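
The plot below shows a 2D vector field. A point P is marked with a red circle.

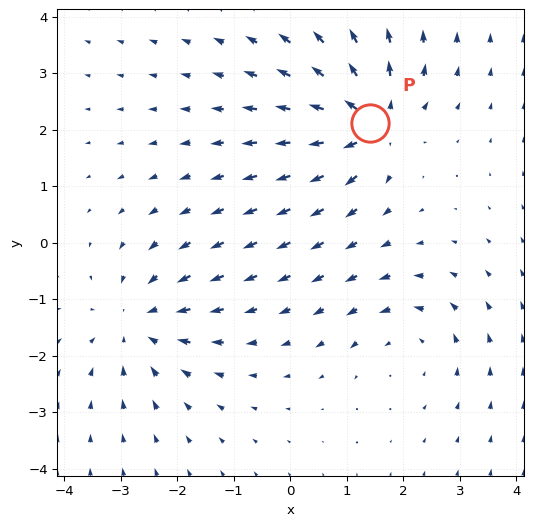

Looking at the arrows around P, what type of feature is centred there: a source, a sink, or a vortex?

At P (1.4, 2.1) the arrows spread outward. Divergence about +5, curl ≈0 — positive divergence with near-zero curl is a source.

source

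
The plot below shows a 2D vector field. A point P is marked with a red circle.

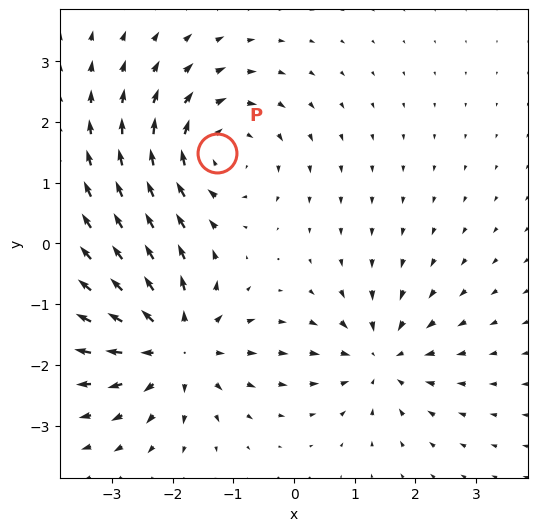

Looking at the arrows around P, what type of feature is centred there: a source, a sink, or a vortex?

At P (-1.3, 1.5) the arrows circulate clockwise. Divergence ≈0, curl about -4 — near-zero divergence with nonzero curl is a vortex.

vortex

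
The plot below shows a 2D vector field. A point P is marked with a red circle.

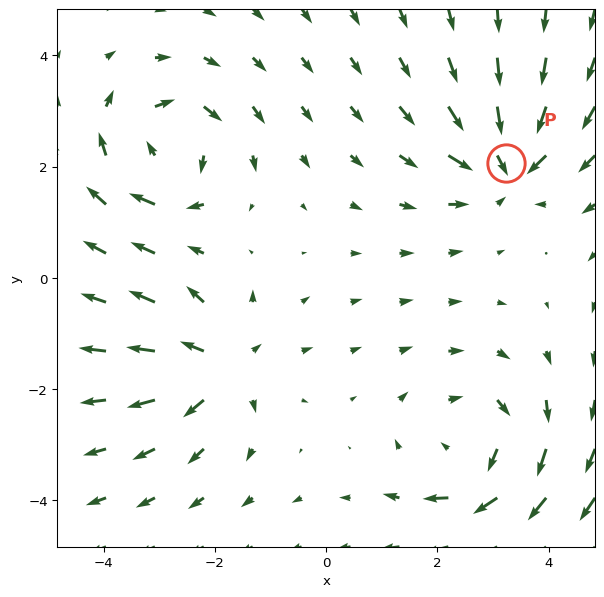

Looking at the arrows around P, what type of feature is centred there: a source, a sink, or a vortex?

sink

At P (3.2, 2.1) the arrows converge inward. Divergence about -5, curl ≈0 — negative divergence with near-zero curl is a sink.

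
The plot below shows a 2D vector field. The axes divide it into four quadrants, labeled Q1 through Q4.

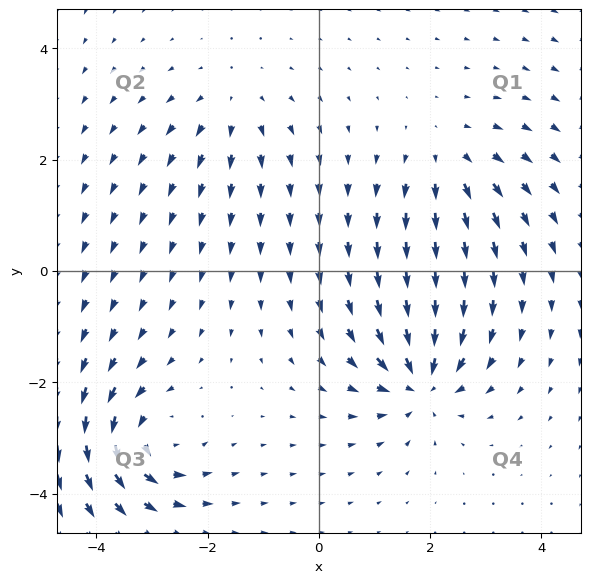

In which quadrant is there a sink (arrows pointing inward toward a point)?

The sink sits at approximately (1.8, -2.0), which lies in quadrant Q4. The divergence there is about -6, negative as expected for a sink.

Q4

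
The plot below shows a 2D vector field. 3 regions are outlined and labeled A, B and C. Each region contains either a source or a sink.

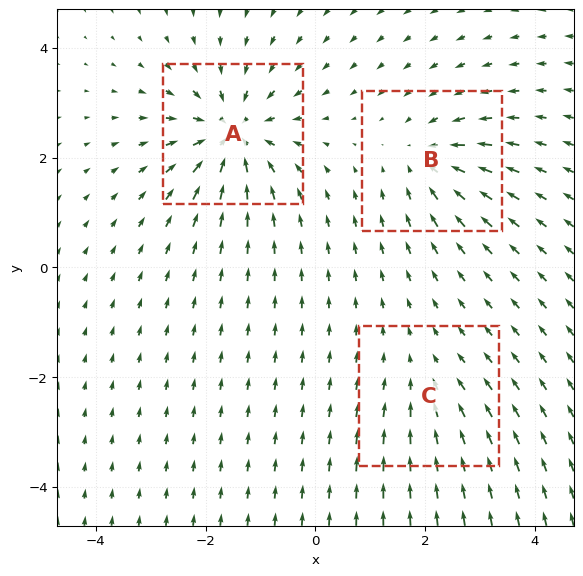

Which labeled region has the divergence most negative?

A

Divergence at each region's feature centre — A: about -6, B: about -4, C: about -2. Region A is most negative.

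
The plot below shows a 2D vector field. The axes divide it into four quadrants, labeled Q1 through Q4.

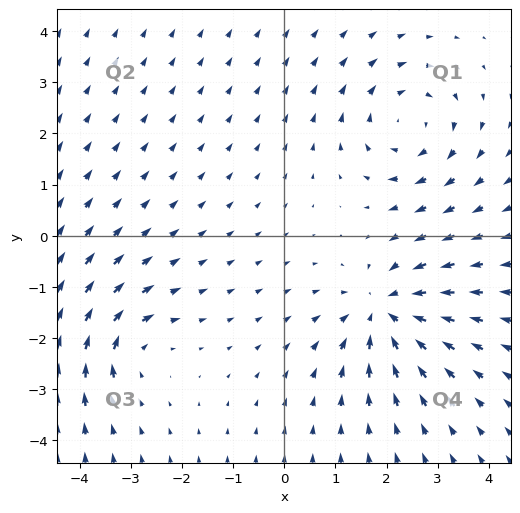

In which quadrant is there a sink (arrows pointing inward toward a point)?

Q4

The sink sits at approximately (2.0, -1.5), which lies in quadrant Q4. The divergence there is about -4, negative as expected for a sink.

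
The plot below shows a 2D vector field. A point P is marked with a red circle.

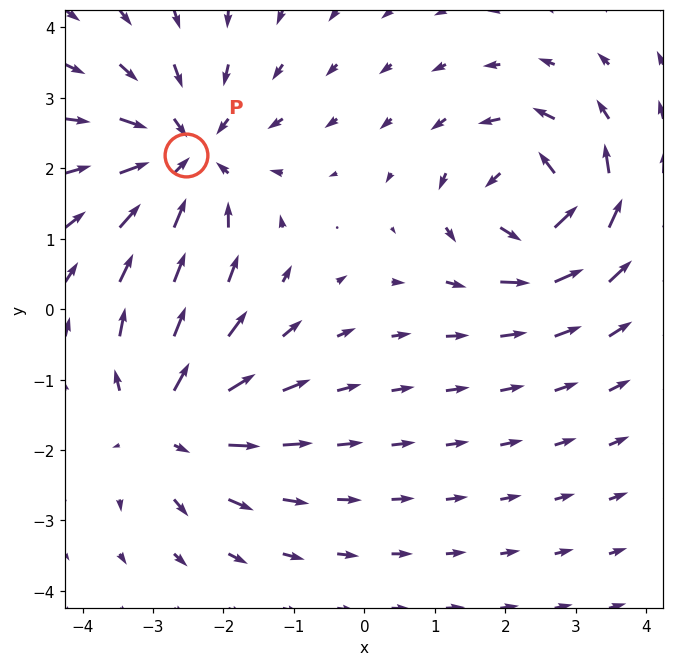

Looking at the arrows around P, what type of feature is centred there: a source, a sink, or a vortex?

At P (-2.5, 2.2) the arrows converge inward. Divergence about -4, curl ≈0 — negative divergence with near-zero curl is a sink.

sink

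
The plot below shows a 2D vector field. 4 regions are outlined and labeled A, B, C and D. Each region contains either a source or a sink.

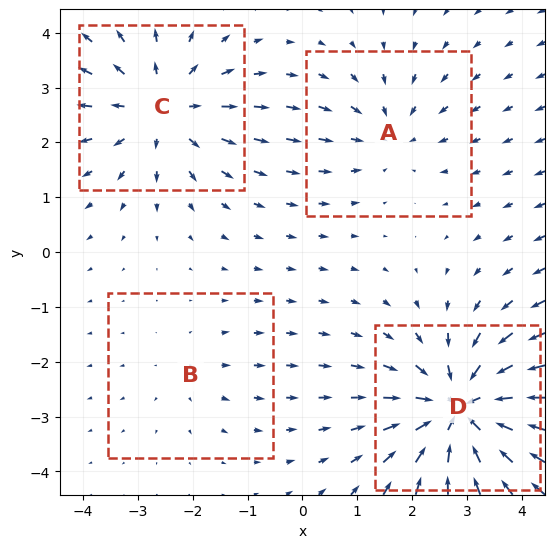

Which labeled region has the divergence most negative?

D

Divergence at each region's feature centre — A: about -3, B: about +2, C: about +4, D: about -6. Region D is most negative.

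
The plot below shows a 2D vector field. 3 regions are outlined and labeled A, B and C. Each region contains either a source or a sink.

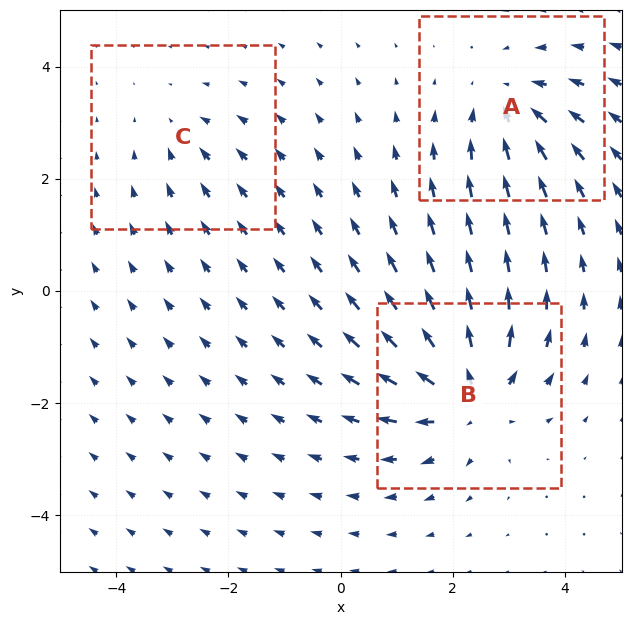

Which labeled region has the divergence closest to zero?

Divergence at each region's feature centre — A: about -3, B: about +5, C: about -2. Region C is closest to zero.

C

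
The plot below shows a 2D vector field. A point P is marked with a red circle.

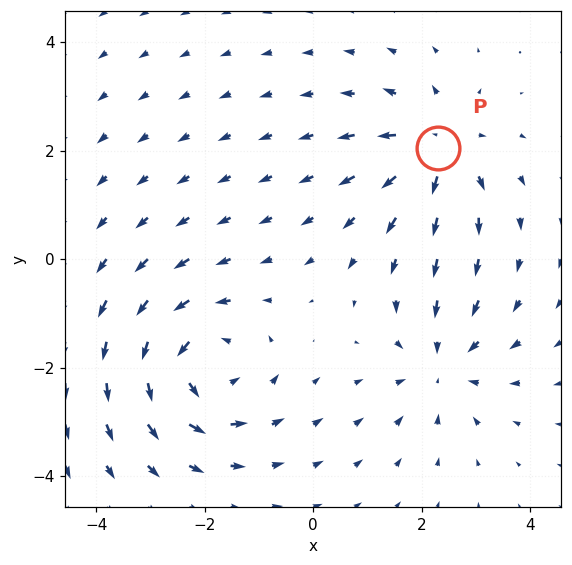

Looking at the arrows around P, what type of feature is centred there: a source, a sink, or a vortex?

source

At P (2.3, 2.0) the arrows spread outward. Divergence about +4, curl ≈0 — positive divergence with near-zero curl is a source.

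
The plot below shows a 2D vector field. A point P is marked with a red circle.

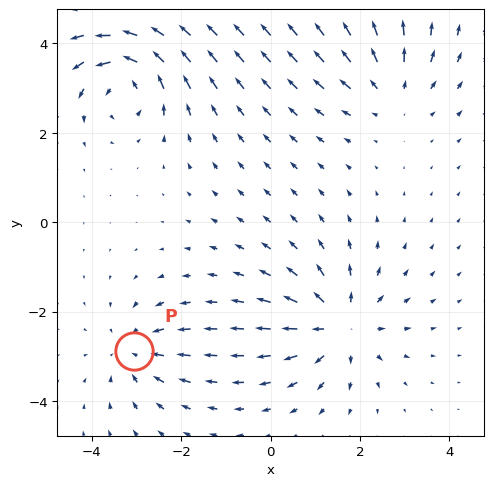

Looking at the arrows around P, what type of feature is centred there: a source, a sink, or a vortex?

sink

At P (-3.0, -2.9) the arrows converge inward. Divergence about -4, curl ≈0 — negative divergence with near-zero curl is a sink.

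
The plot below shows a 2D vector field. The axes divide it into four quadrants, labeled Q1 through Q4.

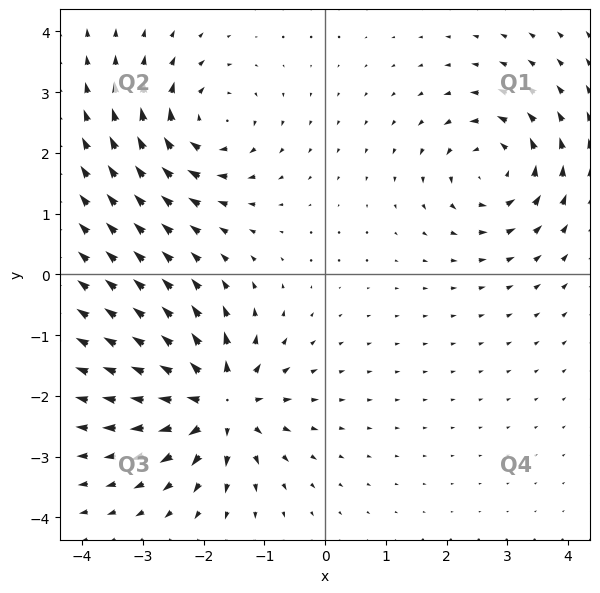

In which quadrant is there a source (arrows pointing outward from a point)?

The source sits at approximately (-1.7, -2.1), which lies in quadrant Q3. The divergence there is about +7, positive as expected for a source.

Q3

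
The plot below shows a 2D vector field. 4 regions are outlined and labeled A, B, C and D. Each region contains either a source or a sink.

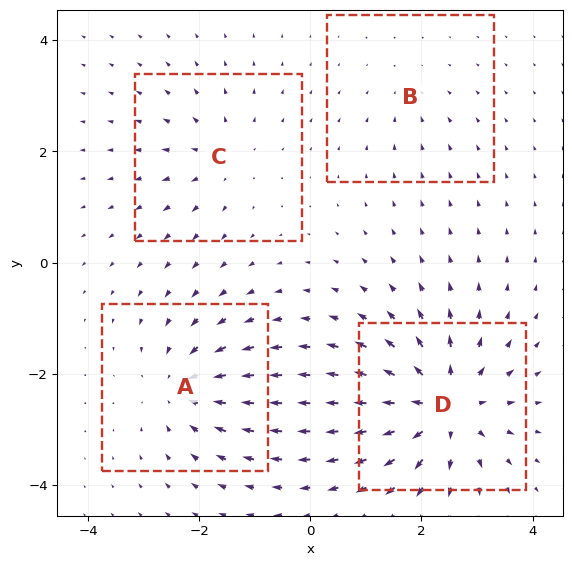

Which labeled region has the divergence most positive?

Divergence at each region's feature centre — A: about -5, B: about -2, C: about +4, D: about +8. Region D is most positive.

D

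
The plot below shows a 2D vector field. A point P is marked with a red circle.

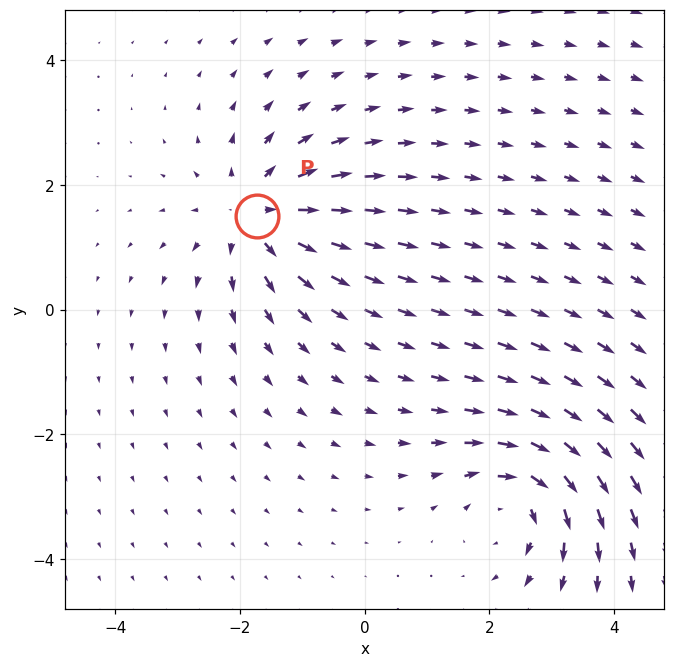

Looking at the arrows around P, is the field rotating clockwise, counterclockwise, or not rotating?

Near P at (-1.7, 1.5) the arrows show no circulation. The curl there is ≈0.

not rotating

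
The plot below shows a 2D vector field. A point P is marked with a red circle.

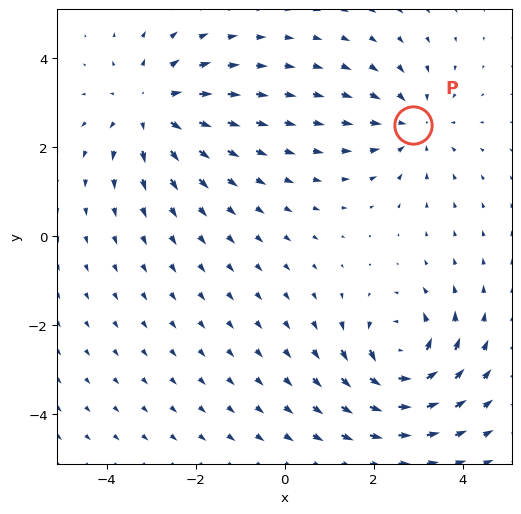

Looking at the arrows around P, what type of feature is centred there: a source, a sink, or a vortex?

sink

At P (2.9, 2.5) the arrows converge inward. Divergence about -3, curl ≈0 — negative divergence with near-zero curl is a sink.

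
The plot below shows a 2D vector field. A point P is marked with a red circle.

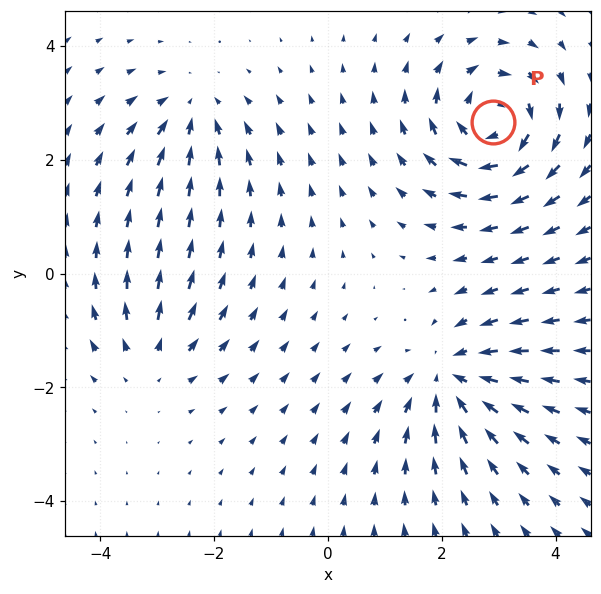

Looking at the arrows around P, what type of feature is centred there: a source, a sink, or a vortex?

At P (2.9, 2.7) the arrows circulate clockwise. Divergence ≈0, curl about -6 — near-zero divergence with nonzero curl is a vortex.

vortex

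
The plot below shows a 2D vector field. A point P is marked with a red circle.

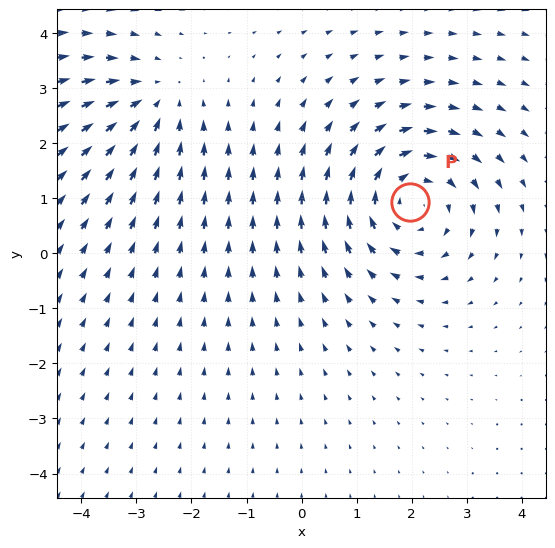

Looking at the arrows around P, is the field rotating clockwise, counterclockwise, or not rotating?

Near P at (2.0, 0.9) the arrows circulate clockwise. The curl (z-component) there is about -4; negative curl means clockwise rotation.

clockwise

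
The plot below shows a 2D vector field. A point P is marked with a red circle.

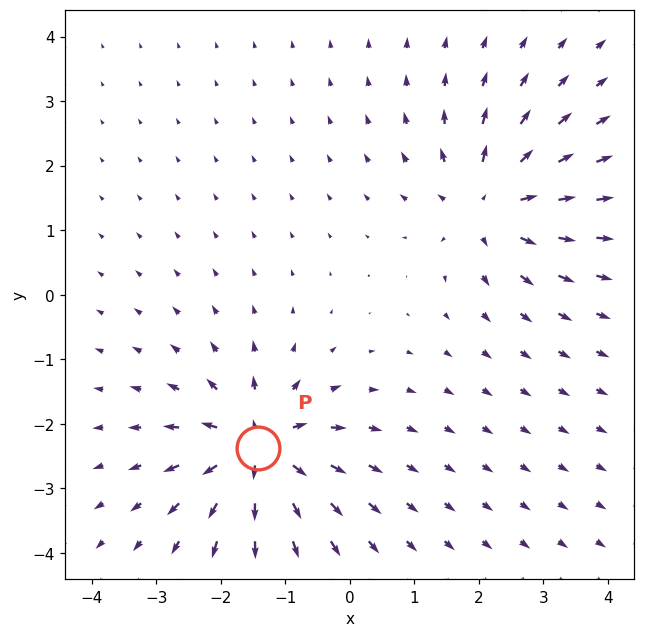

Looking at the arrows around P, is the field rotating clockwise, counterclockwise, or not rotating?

Near P at (-1.4, -2.4) the arrows show no circulation. The curl there is ≈0.

not rotating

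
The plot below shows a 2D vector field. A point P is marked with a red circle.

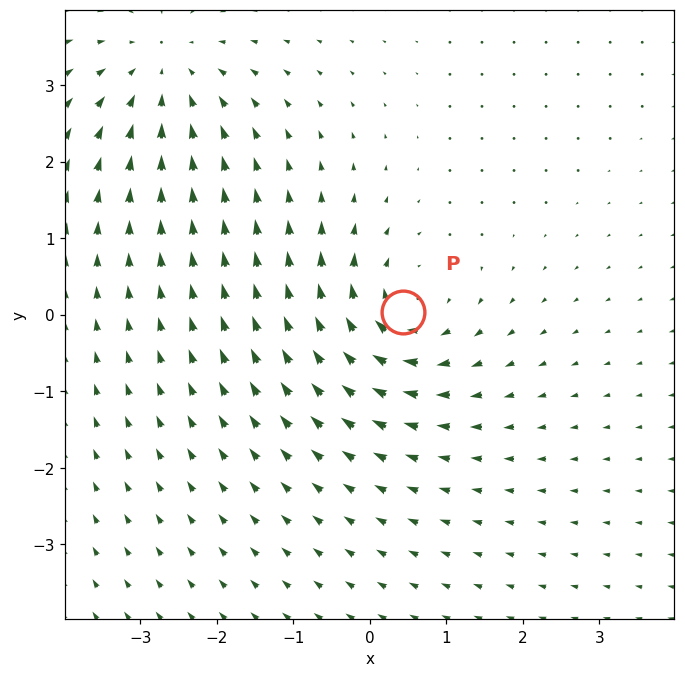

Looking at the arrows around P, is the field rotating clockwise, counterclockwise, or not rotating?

Near P at (0.4, 0.0) the arrows circulate clockwise. The curl (z-component) there is about -5; negative curl means clockwise rotation.

clockwise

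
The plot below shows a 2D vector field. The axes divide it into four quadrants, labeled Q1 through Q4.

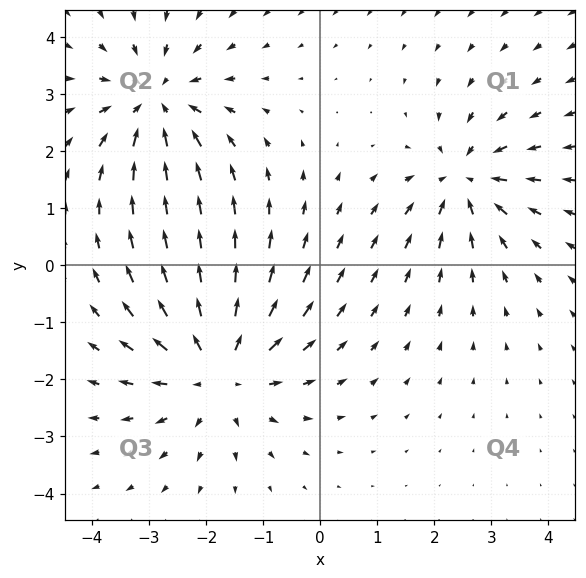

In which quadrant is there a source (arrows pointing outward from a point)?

The source sits at approximately (-1.8, -1.8), which lies in quadrant Q3. The divergence there is about +4, positive as expected for a source.

Q3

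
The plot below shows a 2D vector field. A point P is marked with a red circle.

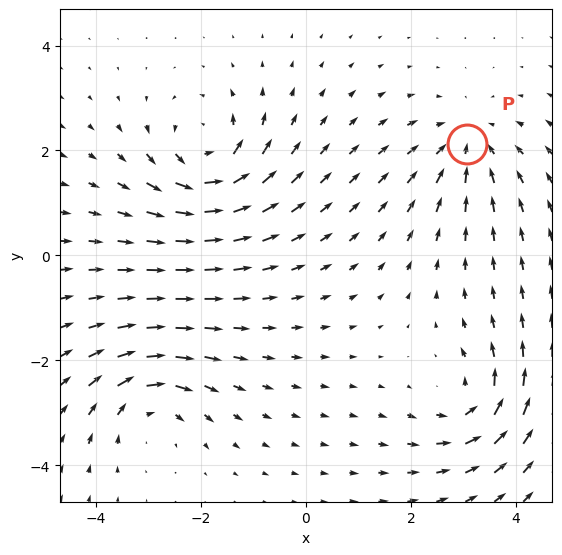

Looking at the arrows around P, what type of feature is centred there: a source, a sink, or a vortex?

sink

At P (3.1, 2.1) the arrows converge inward. Divergence about -4, curl ≈0 — negative divergence with near-zero curl is a sink.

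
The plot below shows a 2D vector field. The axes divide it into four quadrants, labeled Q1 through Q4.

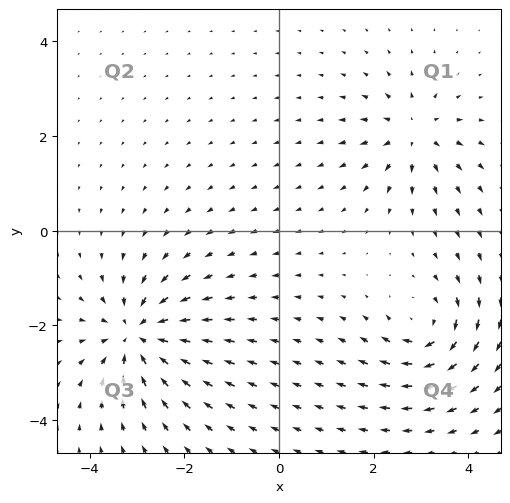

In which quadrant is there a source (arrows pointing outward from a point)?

The source sits at approximately (2.9, 2.1), which lies in quadrant Q1. The divergence there is about +4, positive as expected for a source.

Q1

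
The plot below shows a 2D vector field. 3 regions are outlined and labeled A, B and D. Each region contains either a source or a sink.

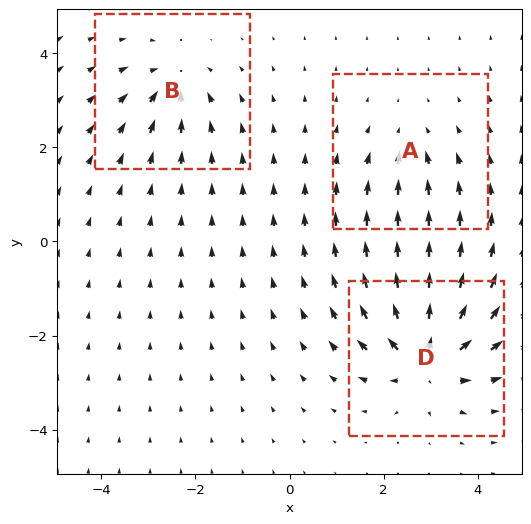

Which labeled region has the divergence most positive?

D

Divergence at each region's feature centre — A: about -2, B: about -4, D: about +6. Region D is most positive.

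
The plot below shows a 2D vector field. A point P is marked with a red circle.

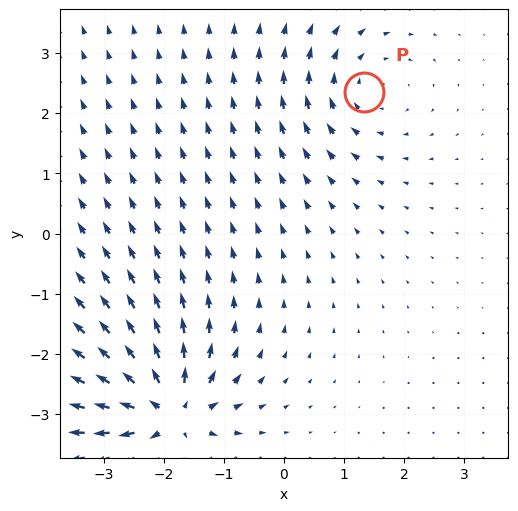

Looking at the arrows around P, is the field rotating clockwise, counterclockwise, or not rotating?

Near P at (1.3, 2.4) the arrows circulate clockwise. The curl (z-component) there is about -2; negative curl means clockwise rotation.

clockwise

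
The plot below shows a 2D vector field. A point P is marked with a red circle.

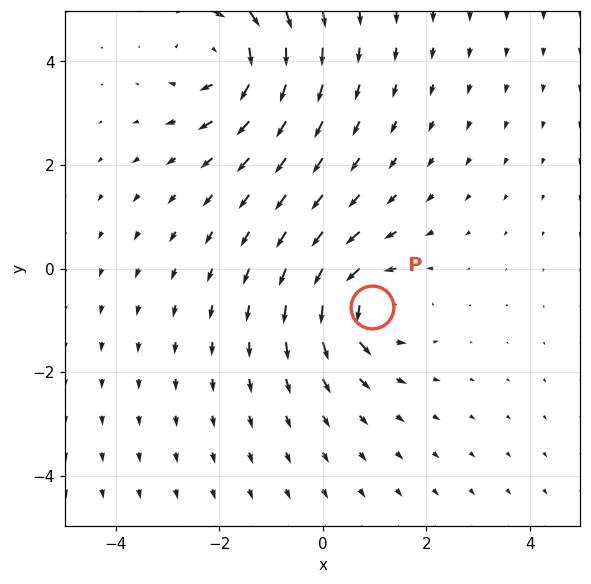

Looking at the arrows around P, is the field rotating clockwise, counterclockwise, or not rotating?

Near P at (0.9, -0.7) the arrows circulate counterclockwise. The curl (z-component) there is about +6; positive curl means counterclockwise rotation.

counterclockwise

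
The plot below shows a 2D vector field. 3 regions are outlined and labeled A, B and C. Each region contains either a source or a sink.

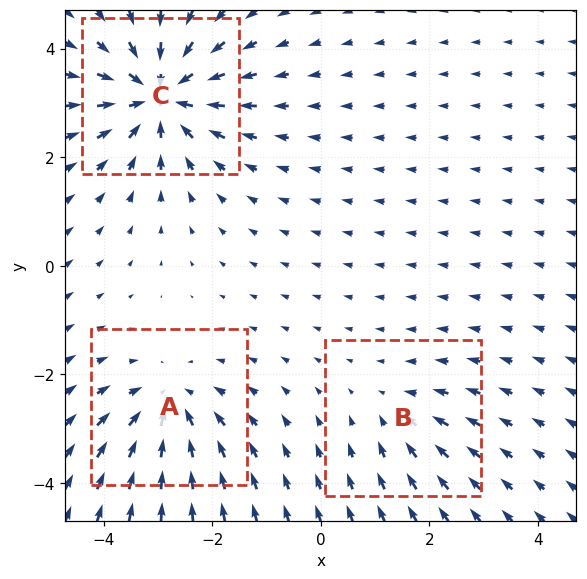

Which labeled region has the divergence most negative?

C

Divergence at each region's feature centre — A: about -4, B: about -2, C: about -5. Region C is most negative.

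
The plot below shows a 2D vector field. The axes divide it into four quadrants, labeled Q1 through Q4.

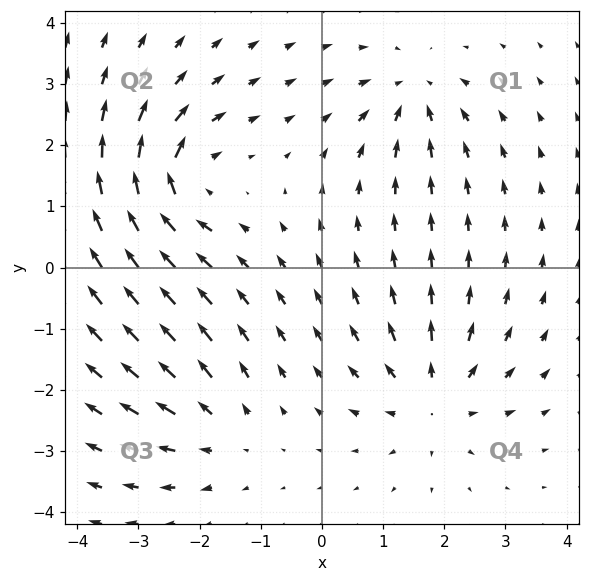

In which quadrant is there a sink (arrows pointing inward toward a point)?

The sink sits at approximately (1.5, 2.8), which lies in quadrant Q1. The divergence there is about -4, negative as expected for a sink.

Q1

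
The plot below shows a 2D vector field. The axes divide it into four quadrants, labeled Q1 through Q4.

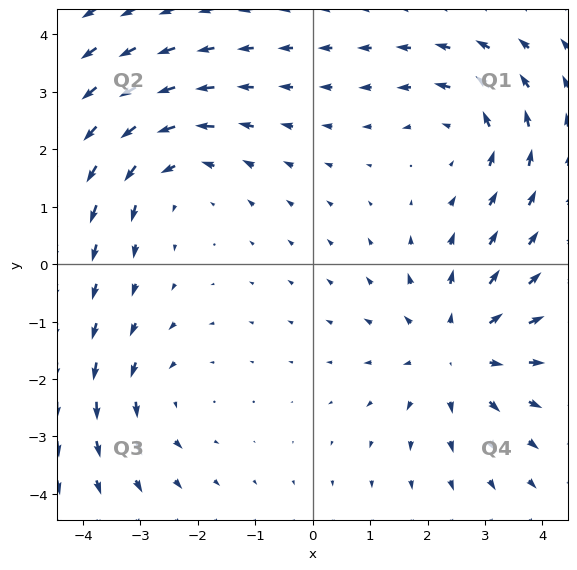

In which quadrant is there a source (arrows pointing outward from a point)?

The source sits at approximately (2.5, -1.5), which lies in quadrant Q4. The divergence there is about +3, positive as expected for a source.

Q4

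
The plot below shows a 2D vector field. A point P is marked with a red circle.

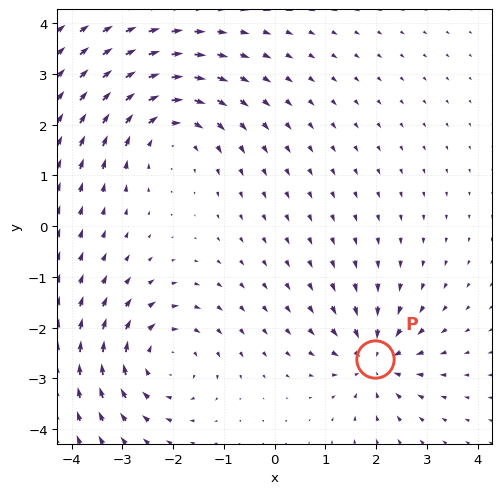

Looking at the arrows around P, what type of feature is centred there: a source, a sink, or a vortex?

sink

At P (2.0, -2.6) the arrows converge inward. Divergence about -5, curl ≈0 — negative divergence with near-zero curl is a sink.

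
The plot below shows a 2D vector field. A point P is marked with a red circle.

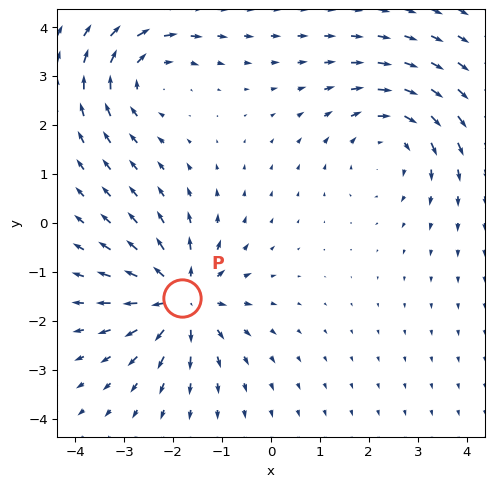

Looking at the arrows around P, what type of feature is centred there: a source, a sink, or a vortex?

At P (-1.8, -1.5) the arrows spread outward. Divergence about +6, curl ≈0 — positive divergence with near-zero curl is a source.

source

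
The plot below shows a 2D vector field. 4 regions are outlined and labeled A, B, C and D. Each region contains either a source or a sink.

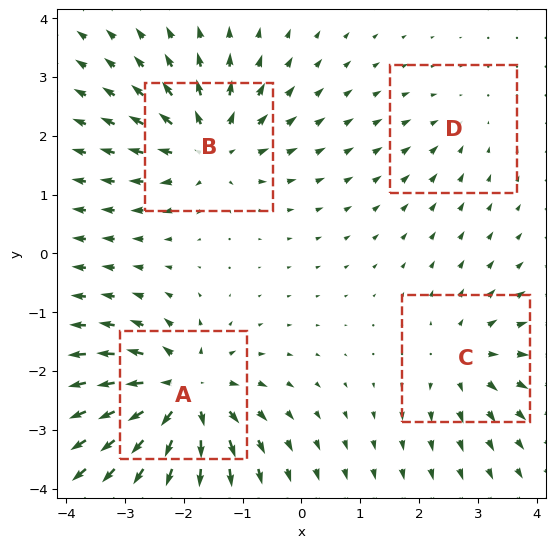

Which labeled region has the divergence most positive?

A

Divergence at each region's feature centre — A: about +8, B: about +6, C: about +4, D: about -2. Region A is most positive.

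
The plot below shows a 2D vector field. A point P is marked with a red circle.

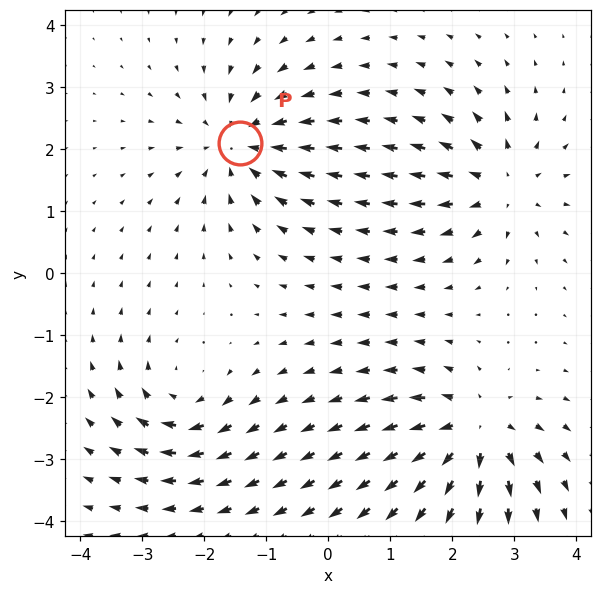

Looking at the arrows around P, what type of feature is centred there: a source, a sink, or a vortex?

At P (-1.4, 2.1) the arrows converge inward. Divergence about -5, curl ≈0 — negative divergence with near-zero curl is a sink.

sink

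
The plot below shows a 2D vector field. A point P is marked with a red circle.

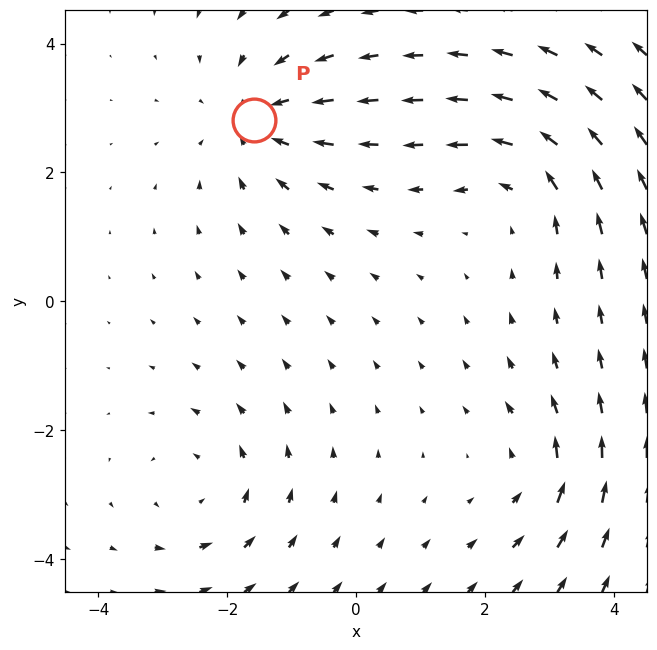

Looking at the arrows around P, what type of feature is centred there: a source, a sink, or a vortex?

sink

At P (-1.6, 2.8) the arrows converge inward. Divergence about -4, curl ≈0 — negative divergence with near-zero curl is a sink.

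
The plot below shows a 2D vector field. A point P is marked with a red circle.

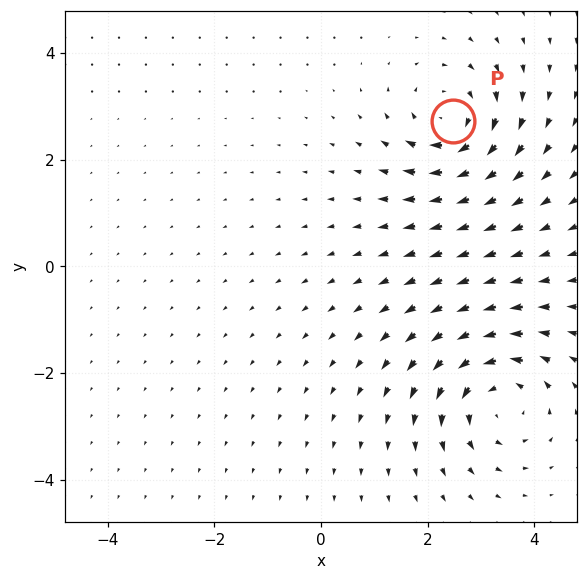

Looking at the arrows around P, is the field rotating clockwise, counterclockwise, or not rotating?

clockwise

Near P at (2.5, 2.7) the arrows circulate clockwise. The curl (z-component) there is about -5; negative curl means clockwise rotation.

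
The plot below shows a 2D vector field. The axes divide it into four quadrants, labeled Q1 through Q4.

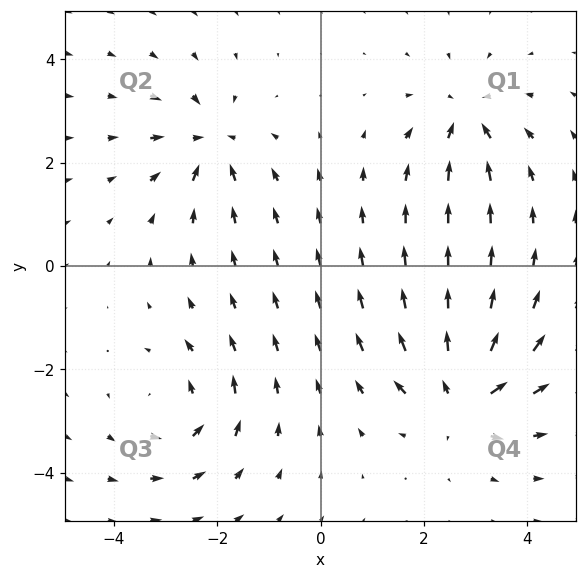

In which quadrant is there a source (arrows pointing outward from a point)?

Q4

The source sits at approximately (2.7, -2.5), which lies in quadrant Q4. The divergence there is about +5, positive as expected for a source.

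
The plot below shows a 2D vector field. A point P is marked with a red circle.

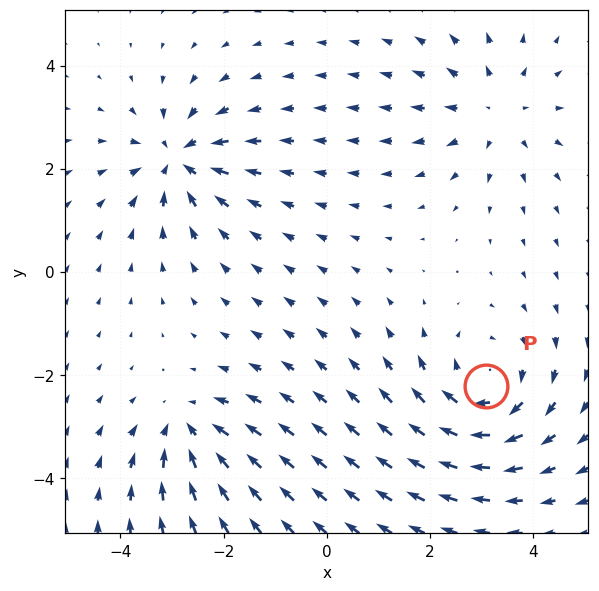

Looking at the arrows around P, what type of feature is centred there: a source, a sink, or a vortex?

At P (3.1, -2.2) the arrows circulate clockwise. Divergence ≈0, curl about -4 — near-zero divergence with nonzero curl is a vortex.

vortex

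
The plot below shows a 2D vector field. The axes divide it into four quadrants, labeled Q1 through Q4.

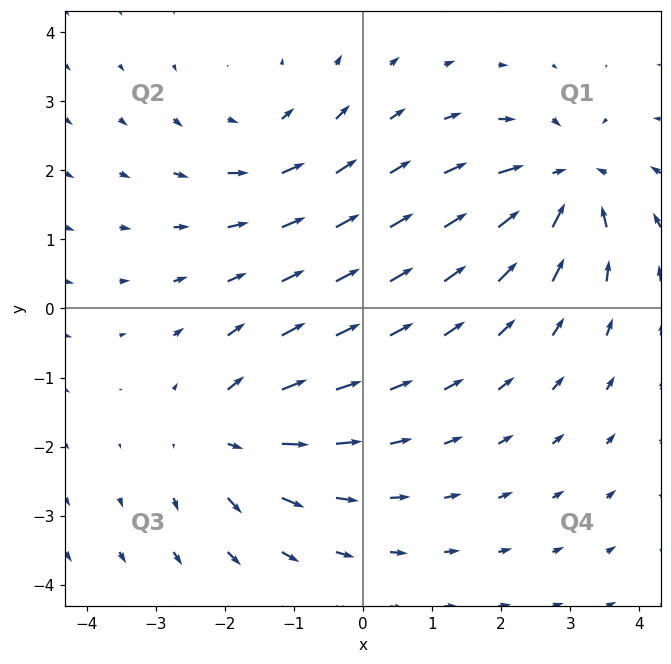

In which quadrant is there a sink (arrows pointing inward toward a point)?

Q1

The sink sits at approximately (2.9, 1.8), which lies in quadrant Q1. The divergence there is about -6, negative as expected for a sink.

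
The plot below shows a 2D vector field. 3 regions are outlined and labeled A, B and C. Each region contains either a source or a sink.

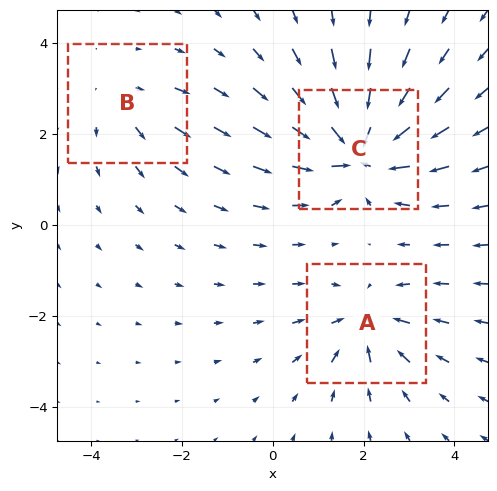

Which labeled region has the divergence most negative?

Divergence at each region's feature centre — A: about -3, B: about +2, C: about -6. Region C is most negative.

C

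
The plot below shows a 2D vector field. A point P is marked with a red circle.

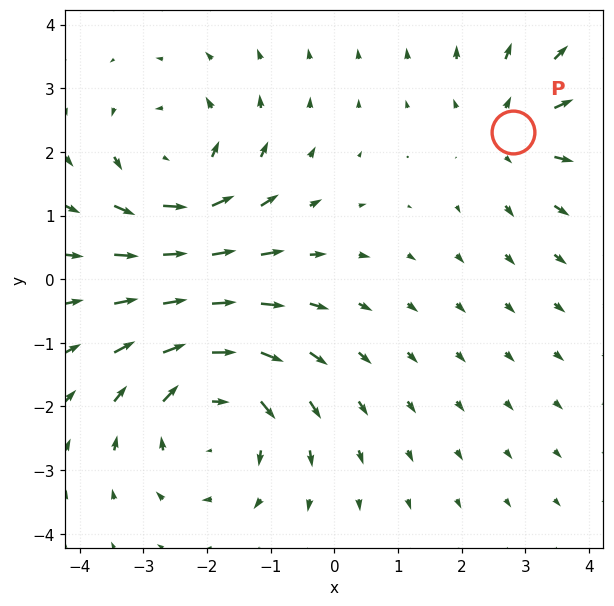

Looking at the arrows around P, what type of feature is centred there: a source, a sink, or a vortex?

source

At P (2.8, 2.3) the arrows spread outward. Divergence about +2, curl ≈0 — positive divergence with near-zero curl is a source.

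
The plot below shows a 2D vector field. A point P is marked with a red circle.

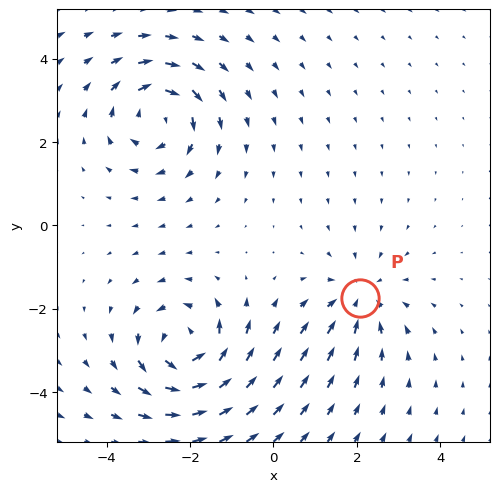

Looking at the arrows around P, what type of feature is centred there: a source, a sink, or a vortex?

At P (2.1, -1.7) the arrows converge inward. Divergence about -3, curl ≈0 — negative divergence with near-zero curl is a sink.

sink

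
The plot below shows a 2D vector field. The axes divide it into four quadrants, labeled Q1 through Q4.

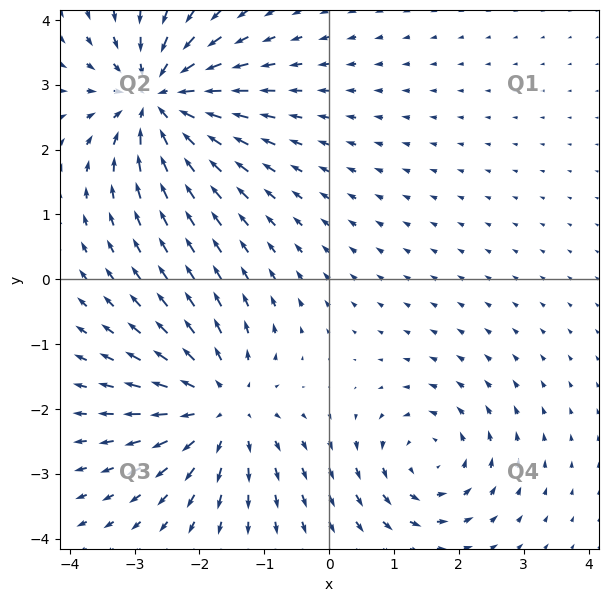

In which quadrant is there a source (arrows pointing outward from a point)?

Q3

The source sits at approximately (-1.7, -2.0), which lies in quadrant Q3. The divergence there is about +4, positive as expected for a source.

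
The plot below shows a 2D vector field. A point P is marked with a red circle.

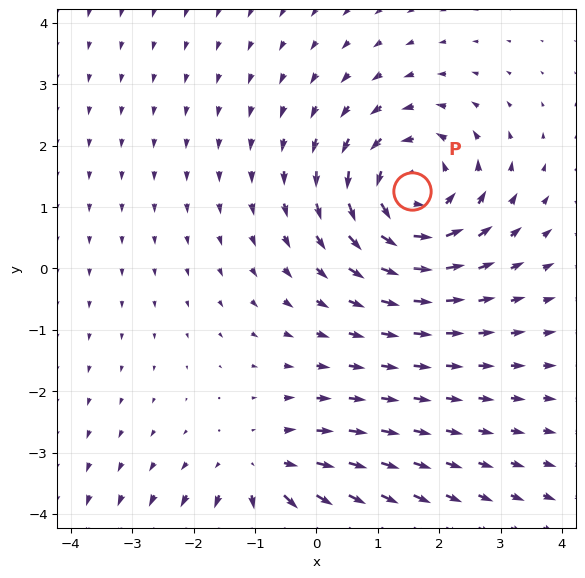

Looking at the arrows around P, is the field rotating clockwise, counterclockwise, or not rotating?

counterclockwise

Near P at (1.6, 1.3) the arrows circulate counterclockwise. The curl (z-component) there is about +5; positive curl means counterclockwise rotation.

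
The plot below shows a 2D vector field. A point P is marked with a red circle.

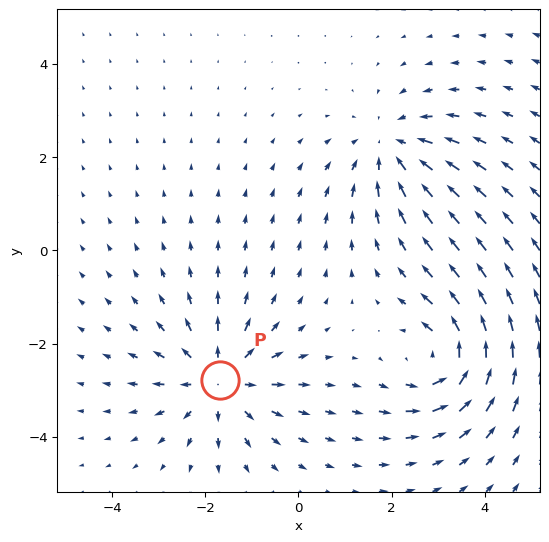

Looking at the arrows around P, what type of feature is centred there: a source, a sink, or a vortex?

source

At P (-1.7, -2.8) the arrows spread outward. Divergence about +5, curl ≈0 — positive divergence with near-zero curl is a source.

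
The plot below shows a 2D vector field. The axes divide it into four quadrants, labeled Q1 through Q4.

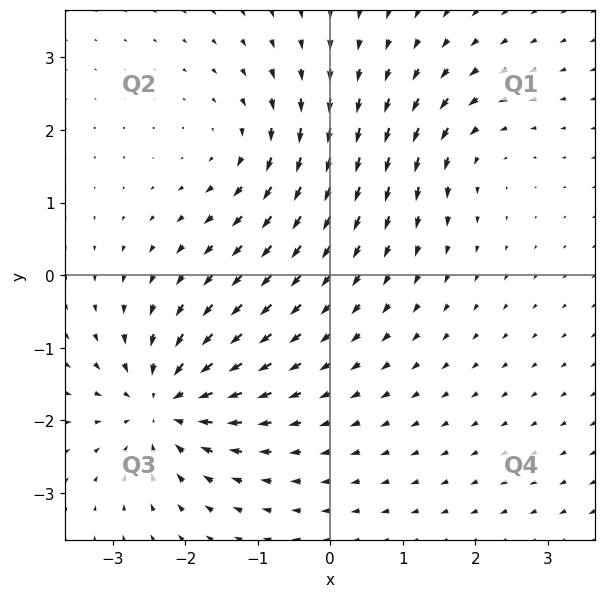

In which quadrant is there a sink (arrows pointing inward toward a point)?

The sink sits at approximately (-2.3, -1.8), which lies in quadrant Q3. The divergence there is about -6, negative as expected for a sink.

Q3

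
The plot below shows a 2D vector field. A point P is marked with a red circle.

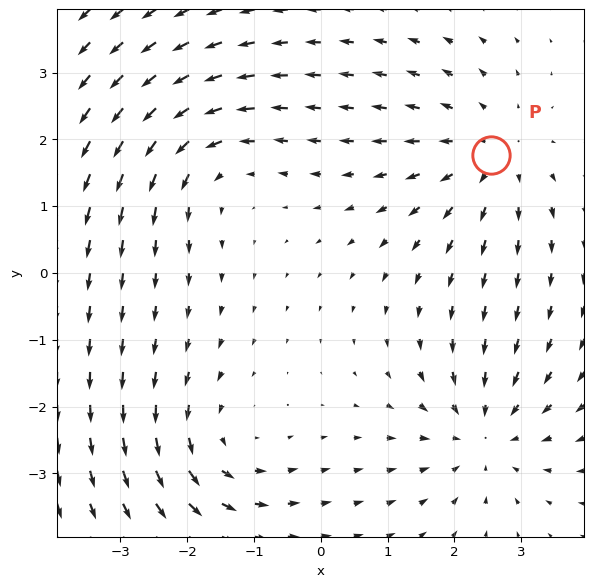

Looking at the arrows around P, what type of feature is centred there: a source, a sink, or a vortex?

At P (2.5, 1.8) the arrows spread outward. Divergence about +4, curl ≈0 — positive divergence with near-zero curl is a source.

source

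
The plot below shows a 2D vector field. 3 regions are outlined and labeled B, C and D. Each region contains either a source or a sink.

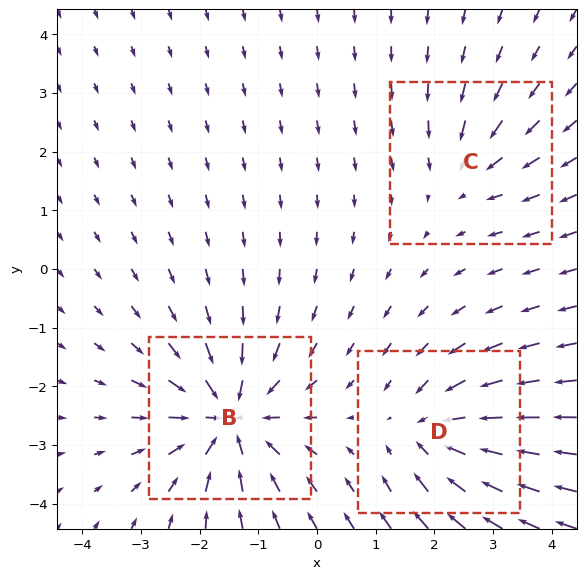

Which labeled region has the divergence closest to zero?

Divergence at each region's feature centre — B: about -5, C: about -2, D: about -4. Region C is closest to zero.

C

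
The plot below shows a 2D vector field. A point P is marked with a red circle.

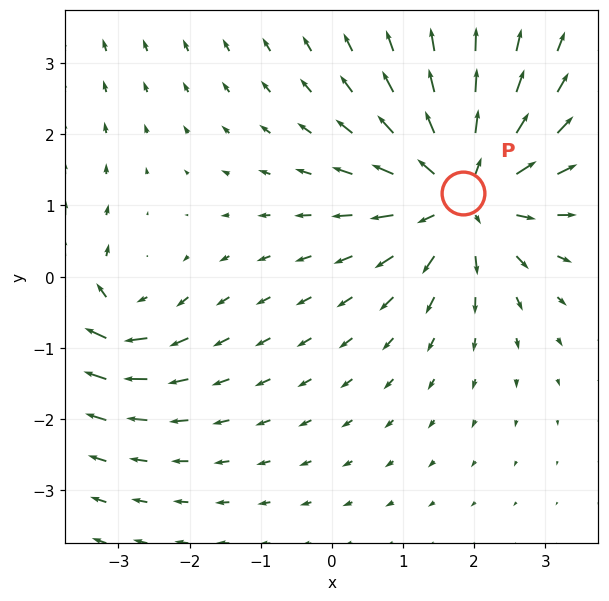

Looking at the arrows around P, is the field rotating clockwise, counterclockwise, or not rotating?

Near P at (1.8, 1.2) the arrows show no circulation. The curl there is ≈0.

not rotating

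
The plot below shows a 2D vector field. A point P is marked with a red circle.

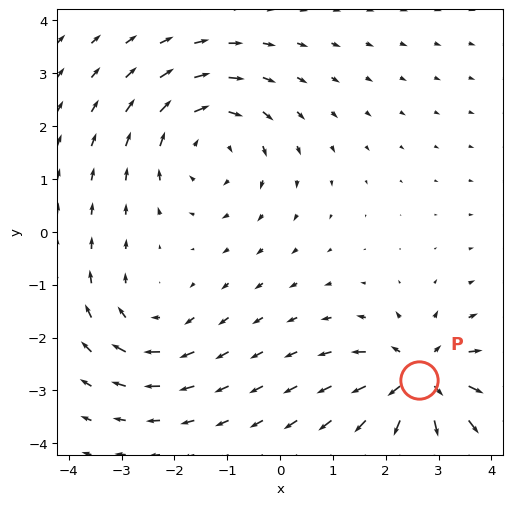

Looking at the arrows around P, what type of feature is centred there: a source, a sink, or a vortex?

At P (2.6, -2.8) the arrows spread outward. Divergence about +6, curl ≈0 — positive divergence with near-zero curl is a source.

source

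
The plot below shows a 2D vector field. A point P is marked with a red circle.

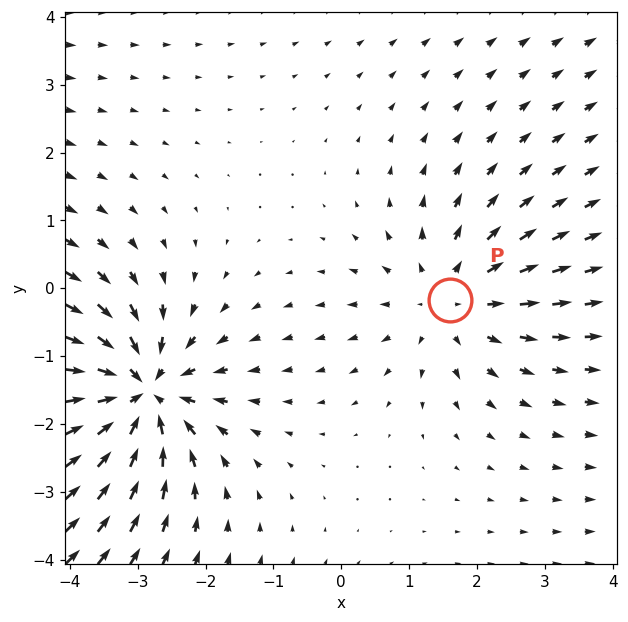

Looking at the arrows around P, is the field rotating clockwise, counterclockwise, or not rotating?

not rotating

Near P at (1.6, -0.2) the arrows show no circulation. The curl there is ≈0.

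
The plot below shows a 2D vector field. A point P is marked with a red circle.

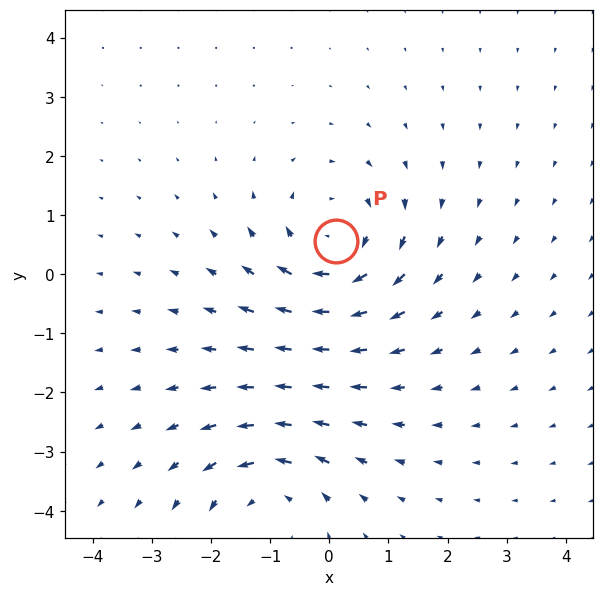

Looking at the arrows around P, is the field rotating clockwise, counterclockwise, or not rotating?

clockwise

Near P at (0.1, 0.6) the arrows circulate clockwise. The curl (z-component) there is about -4; negative curl means clockwise rotation.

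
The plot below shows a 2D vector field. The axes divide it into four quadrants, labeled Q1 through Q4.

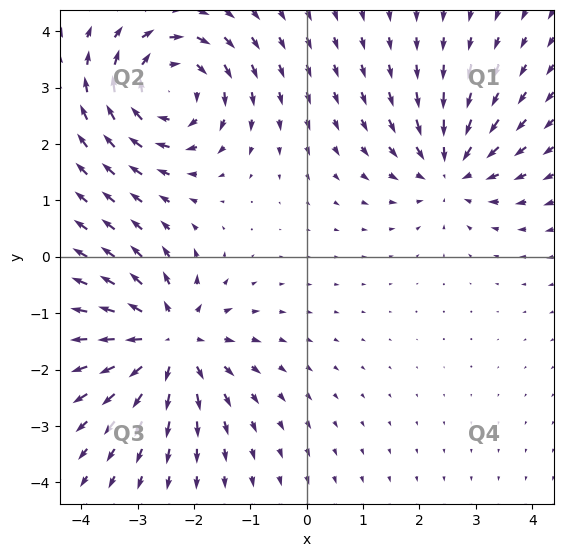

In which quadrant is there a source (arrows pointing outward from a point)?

The source sits at approximately (-2.4, -1.5), which lies in quadrant Q3. The divergence there is about +5, positive as expected for a source.

Q3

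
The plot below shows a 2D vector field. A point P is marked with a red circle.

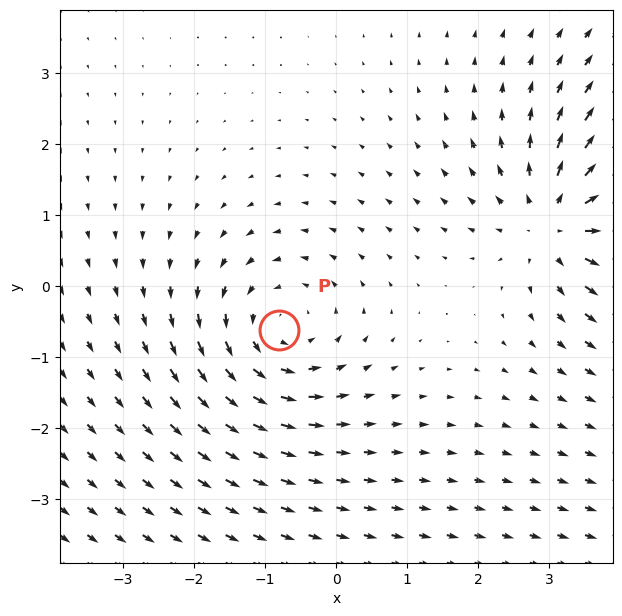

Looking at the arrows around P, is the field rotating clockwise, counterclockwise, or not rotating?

counterclockwise

Near P at (-0.8, -0.6) the arrows circulate counterclockwise. The curl (z-component) there is about +3; positive curl means counterclockwise rotation.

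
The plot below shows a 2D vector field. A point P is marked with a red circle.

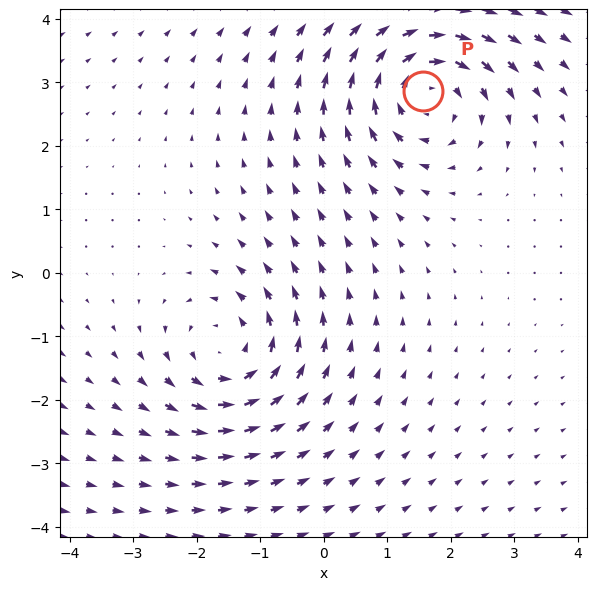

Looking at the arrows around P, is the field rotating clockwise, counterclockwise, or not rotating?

clockwise

Near P at (1.6, 2.9) the arrows circulate clockwise. The curl (z-component) there is about -3; negative curl means clockwise rotation.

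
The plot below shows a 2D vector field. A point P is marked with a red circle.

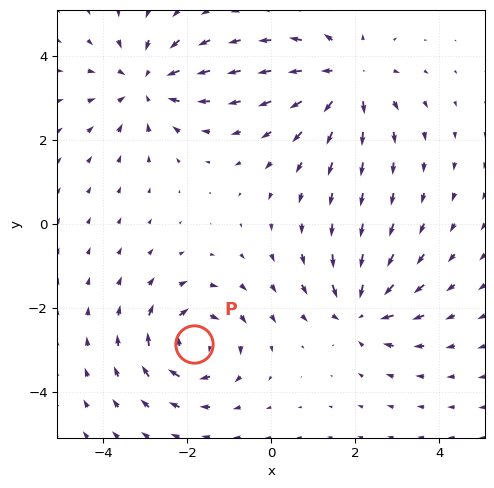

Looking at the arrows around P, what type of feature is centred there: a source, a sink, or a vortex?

At P (-1.8, -2.9) the arrows circulate clockwise. Divergence ≈0, curl about -5 — near-zero divergence with nonzero curl is a vortex.

vortex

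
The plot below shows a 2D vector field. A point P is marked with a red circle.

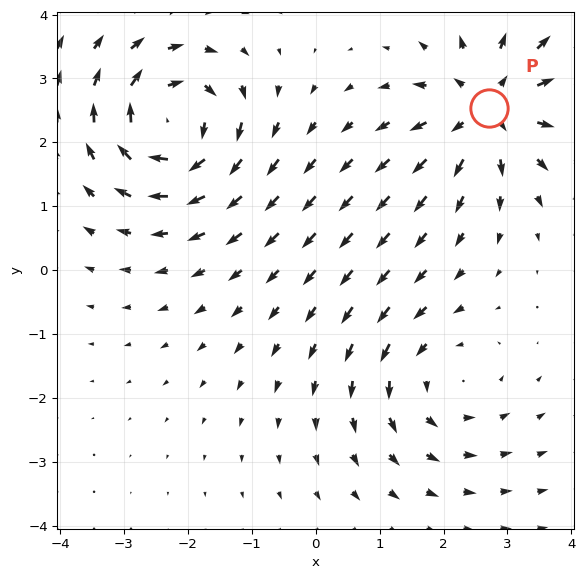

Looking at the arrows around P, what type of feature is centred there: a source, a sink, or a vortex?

At P (2.7, 2.5) the arrows spread outward. Divergence about +5, curl ≈0 — positive divergence with near-zero curl is a source.

source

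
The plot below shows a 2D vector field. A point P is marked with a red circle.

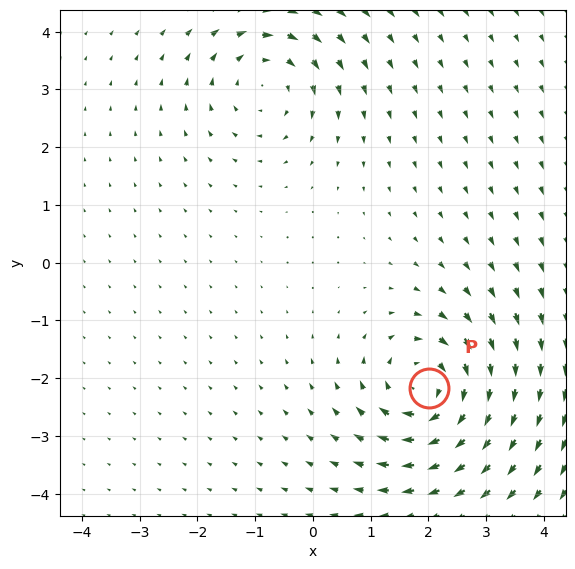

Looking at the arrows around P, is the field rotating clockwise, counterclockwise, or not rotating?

Near P at (2.0, -2.2) the arrows circulate clockwise. The curl (z-component) there is about -6; negative curl means clockwise rotation.

clockwise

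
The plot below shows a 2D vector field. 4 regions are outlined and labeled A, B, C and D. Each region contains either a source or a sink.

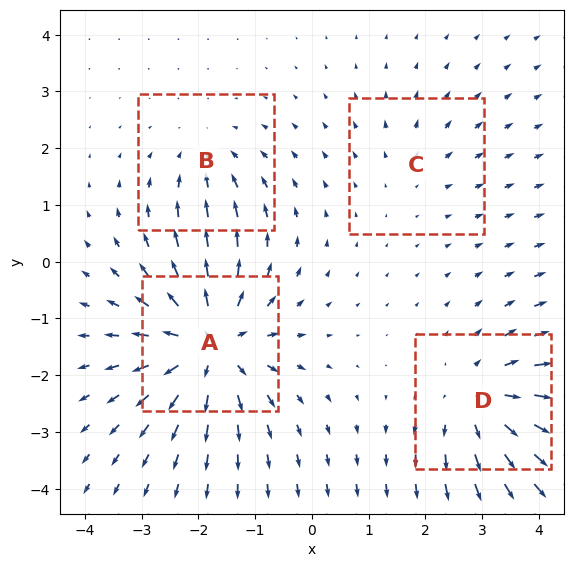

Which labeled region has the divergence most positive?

A

Divergence at each region's feature centre — A: about +7, B: about -3, C: about +2, D: about +5. Region A is most positive.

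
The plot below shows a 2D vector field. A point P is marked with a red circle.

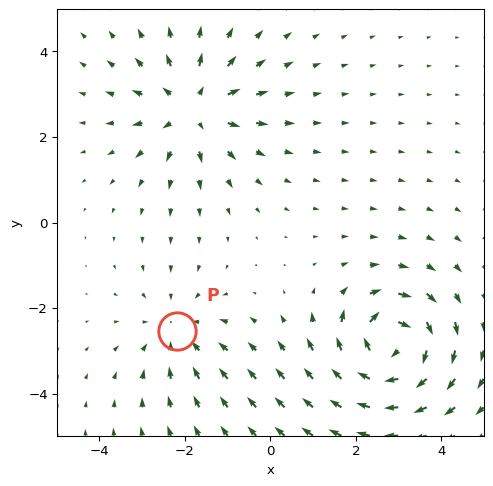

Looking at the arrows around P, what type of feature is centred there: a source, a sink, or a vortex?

At P (-2.2, -2.5) the arrows converge inward. Divergence about -3, curl ≈0 — negative divergence with near-zero curl is a sink.

sink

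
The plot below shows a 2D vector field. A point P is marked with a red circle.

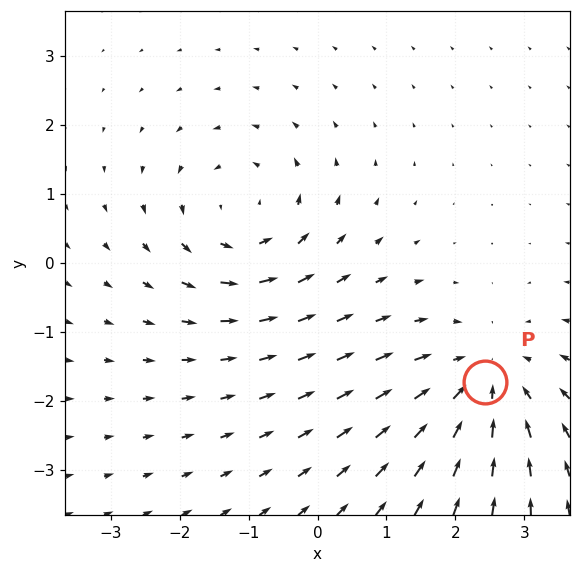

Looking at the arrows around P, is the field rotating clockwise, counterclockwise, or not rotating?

Near P at (2.4, -1.7) the arrows show no circulation. The curl there is ≈0.

not rotating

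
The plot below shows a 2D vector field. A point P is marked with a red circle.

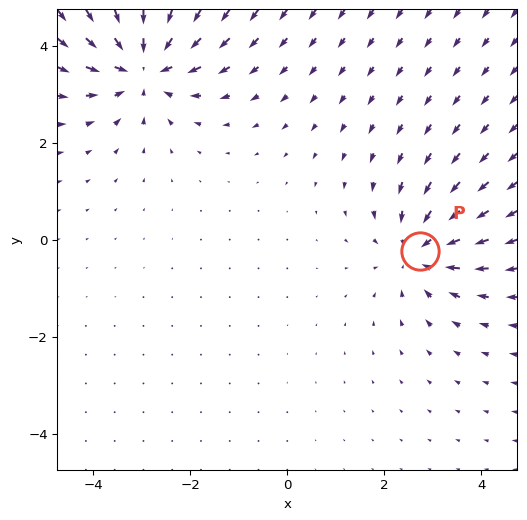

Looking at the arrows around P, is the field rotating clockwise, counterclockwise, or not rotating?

Near P at (2.7, -0.2) the arrows show no circulation. The curl there is ≈0.

not rotating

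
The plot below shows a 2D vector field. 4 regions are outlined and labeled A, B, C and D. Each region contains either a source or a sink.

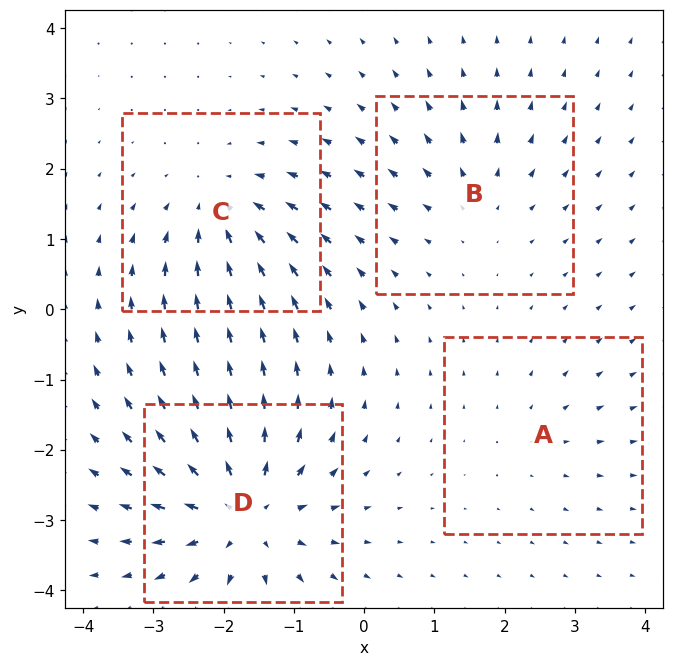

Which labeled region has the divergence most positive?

D

Divergence at each region's feature centre — A: about +2, B: about +3, C: about -5, D: about +7. Region D is most positive.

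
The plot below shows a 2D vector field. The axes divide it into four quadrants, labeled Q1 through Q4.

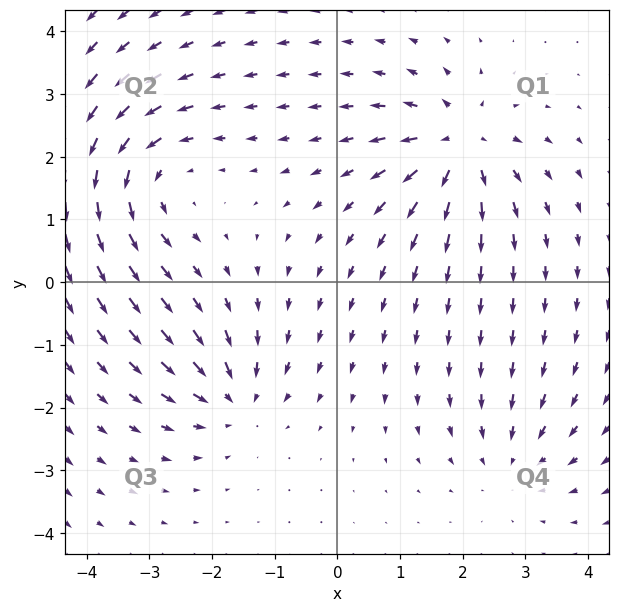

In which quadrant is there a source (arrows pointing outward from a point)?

Q1

The source sits at approximately (1.9, 2.2), which lies in quadrant Q1. The divergence there is about +6, positive as expected for a source.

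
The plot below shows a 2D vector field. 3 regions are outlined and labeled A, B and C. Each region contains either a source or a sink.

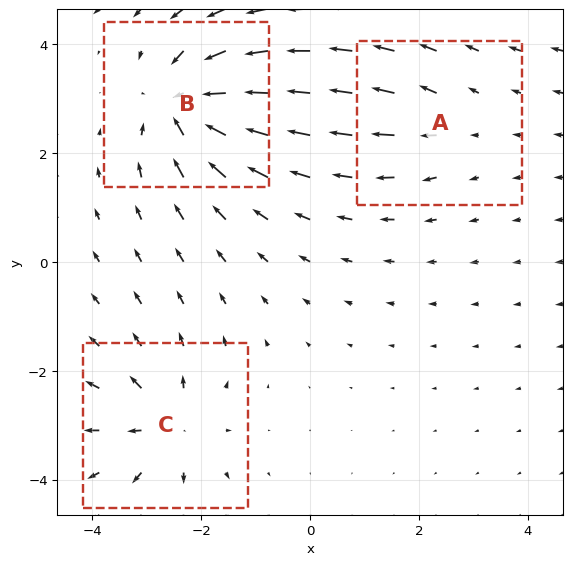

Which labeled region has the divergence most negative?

Divergence at each region's feature centre — A: about +2, B: about -5, C: about +4. Region B is most negative.

B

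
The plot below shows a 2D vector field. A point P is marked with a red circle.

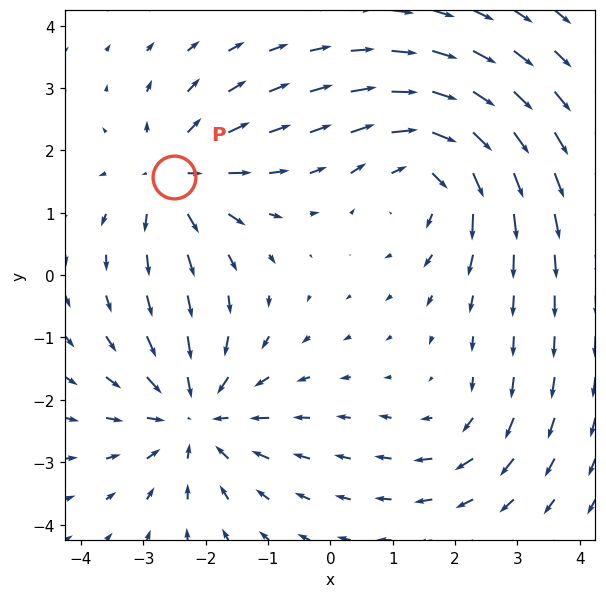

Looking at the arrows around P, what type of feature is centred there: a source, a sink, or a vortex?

At P (-2.5, 1.6) the arrows spread outward. Divergence about +5, curl ≈0 — positive divergence with near-zero curl is a source.

source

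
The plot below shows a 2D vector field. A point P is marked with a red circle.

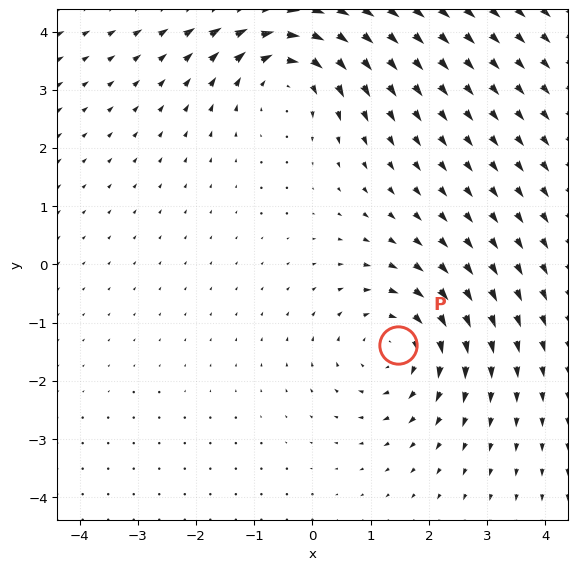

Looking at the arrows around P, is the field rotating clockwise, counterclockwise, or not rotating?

clockwise

Near P at (1.5, -1.4) the arrows circulate clockwise. The curl (z-component) there is about -3; negative curl means clockwise rotation.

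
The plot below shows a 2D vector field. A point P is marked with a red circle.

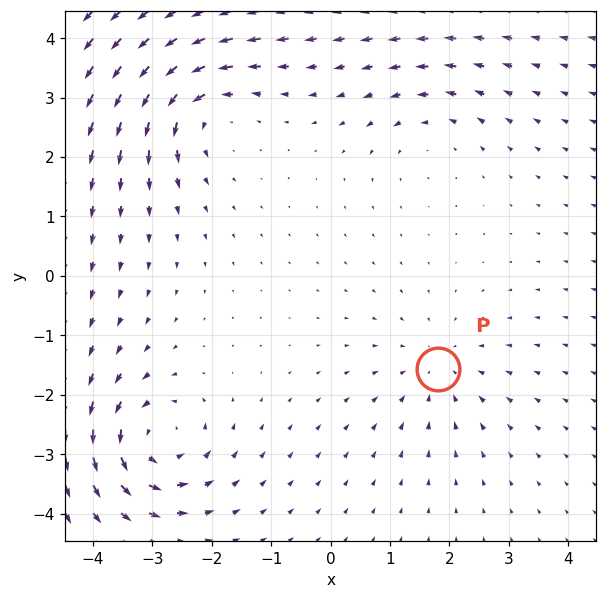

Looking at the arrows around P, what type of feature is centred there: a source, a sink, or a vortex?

At P (1.8, -1.6) the arrows converge inward. Divergence about -3, curl ≈0 — negative divergence with near-zero curl is a sink.

sink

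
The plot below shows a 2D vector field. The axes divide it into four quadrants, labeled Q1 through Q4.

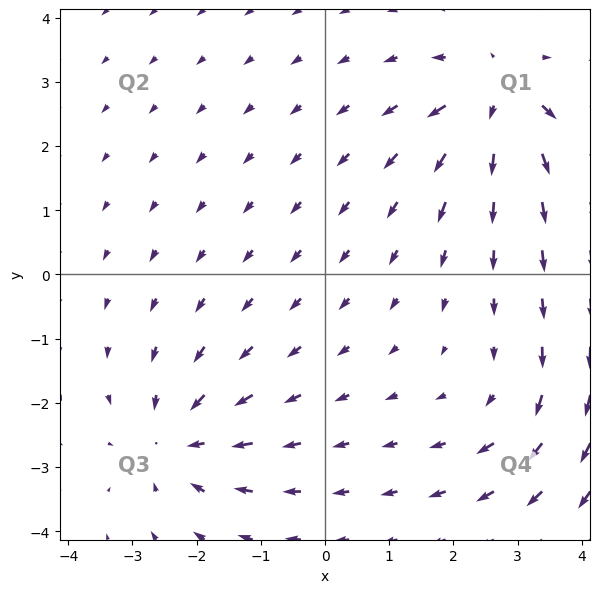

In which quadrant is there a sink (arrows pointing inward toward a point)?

Q3

The sink sits at approximately (-2.3, -2.6), which lies in quadrant Q3. The divergence there is about -4, negative as expected for a sink.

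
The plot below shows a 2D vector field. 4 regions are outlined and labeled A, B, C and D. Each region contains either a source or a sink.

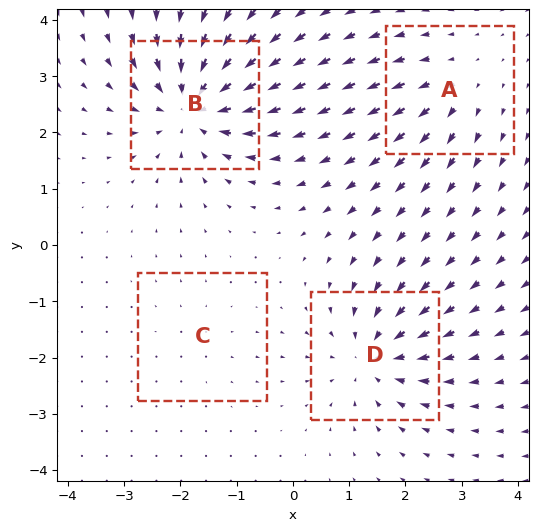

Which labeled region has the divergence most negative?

Divergence at each region's feature centre — A: about +4, B: about -8, C: about +2, D: about -6. Region B is most negative.

B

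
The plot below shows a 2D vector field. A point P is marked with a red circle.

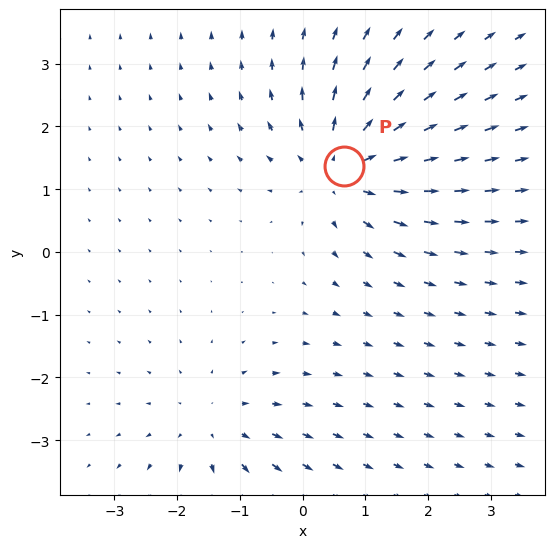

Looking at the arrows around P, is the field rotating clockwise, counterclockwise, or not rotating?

Near P at (0.7, 1.4) the arrows show no circulation. The curl there is ≈0.

not rotating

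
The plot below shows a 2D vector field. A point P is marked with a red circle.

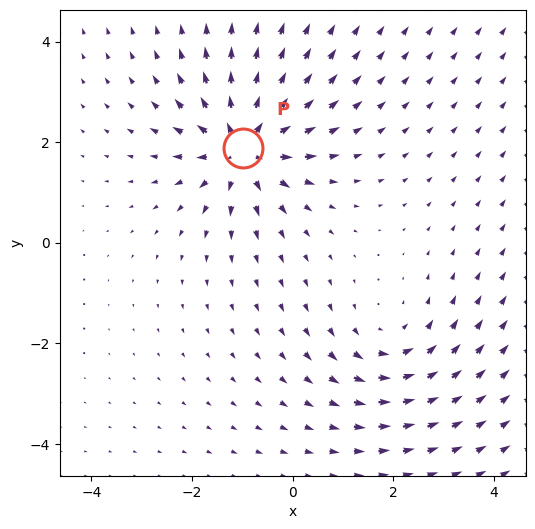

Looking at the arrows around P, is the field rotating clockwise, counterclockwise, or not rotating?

not rotating

Near P at (-1.0, 1.9) the arrows show no circulation. The curl there is ≈0.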